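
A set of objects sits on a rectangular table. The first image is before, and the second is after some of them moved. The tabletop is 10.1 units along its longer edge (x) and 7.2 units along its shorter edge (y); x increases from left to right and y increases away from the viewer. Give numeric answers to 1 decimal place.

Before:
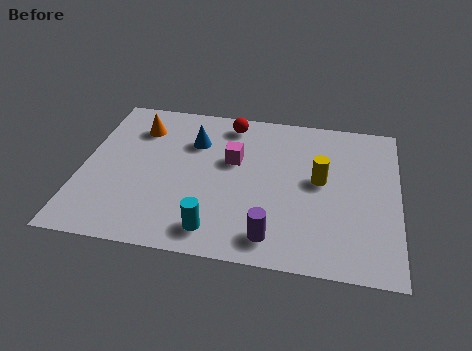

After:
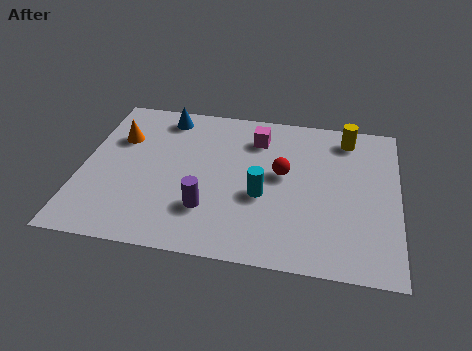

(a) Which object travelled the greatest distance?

the red sphere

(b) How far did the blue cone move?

1.5

The blue cone was near (3.5, 5.1) before and (2.5, 6.2) after, so it travelled √(1.0² + 1.1²) ≈ 1.5 units.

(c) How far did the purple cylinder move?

2.3

The purple cylinder was near (6.2, 1.1) before and (4.1, 2.0) after, so it travelled √(2.1² + 0.9²) ≈ 2.3 units.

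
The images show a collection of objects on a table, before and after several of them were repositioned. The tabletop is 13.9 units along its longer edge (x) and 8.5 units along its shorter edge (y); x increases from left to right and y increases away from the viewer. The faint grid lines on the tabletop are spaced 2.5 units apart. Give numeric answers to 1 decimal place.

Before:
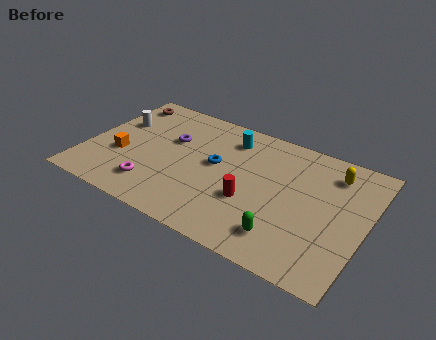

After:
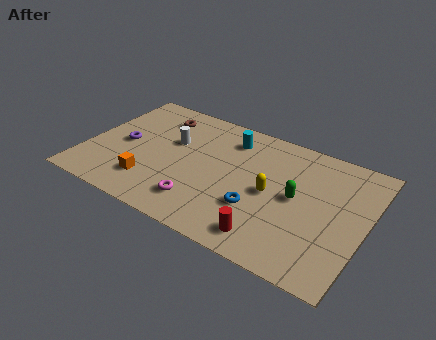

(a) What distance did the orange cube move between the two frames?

2.1

The orange cube moved from about (1.8, 3.2) to (3.5, 2.0), a distance of √(1.7² + 1.2²) ≈ 2.1.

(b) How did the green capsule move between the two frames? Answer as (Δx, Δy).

(0.2, 2.7)

The green capsule was at about (10.3, 1.7) and moved to about (10.5, 4.4).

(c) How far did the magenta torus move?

2.4

The magenta torus moved from about (3.7, 1.8) to (6.1, 1.8), a distance of √(2.4² + 0.0²) ≈ 2.4.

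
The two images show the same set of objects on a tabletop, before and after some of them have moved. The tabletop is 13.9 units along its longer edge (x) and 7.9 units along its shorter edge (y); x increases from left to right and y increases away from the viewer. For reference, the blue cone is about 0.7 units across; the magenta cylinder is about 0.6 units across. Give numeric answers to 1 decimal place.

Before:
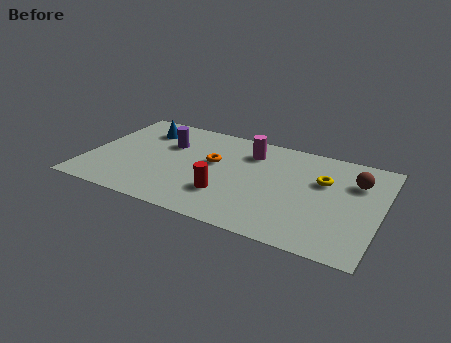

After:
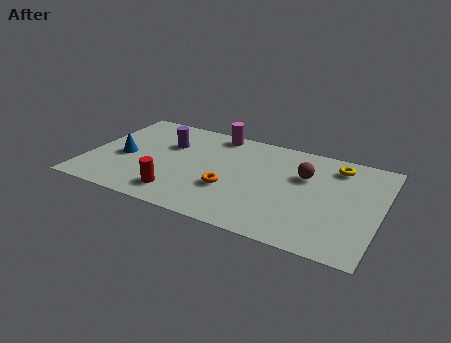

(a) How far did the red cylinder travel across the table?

2.3

From (6.8, 2.3) to (4.6, 1.5), the red cylinder covered √(2.2² + 0.8²) ≈ 2.3 units.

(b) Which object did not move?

the purple cylinder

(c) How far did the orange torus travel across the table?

2.1

From (5.9, 4.6) to (6.9, 2.8), the orange torus covered √(1.0² + 1.8²) ≈ 2.1 units.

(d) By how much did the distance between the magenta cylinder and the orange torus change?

+2.3

The distance was about 2.2 in the first image and 4.5 in the second, so they moved 2.3 units further apart.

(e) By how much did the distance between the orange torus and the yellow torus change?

+0.8

They were about 5.2 units apart before and 6.0 after — 0.8 units further apart.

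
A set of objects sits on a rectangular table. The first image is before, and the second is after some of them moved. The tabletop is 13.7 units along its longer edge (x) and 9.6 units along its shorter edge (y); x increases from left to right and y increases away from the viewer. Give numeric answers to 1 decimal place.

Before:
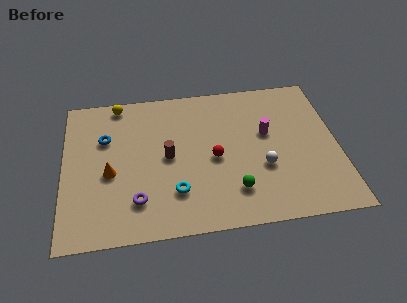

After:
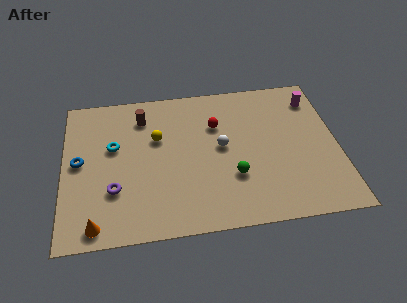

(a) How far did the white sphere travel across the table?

2.6

The white sphere was near (9.9, 3.5) before and (7.9, 5.1) after, so it travelled √(2.0² + 1.6²) ≈ 2.6 units.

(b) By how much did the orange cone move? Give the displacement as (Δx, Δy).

(-0.7, -3.1)

The orange cone was at about (2.3, 4.1) and moved to about (1.6, 1.0).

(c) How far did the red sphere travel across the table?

2.2

The red sphere moved from about (7.5, 4.4) to (7.7, 6.6), a distance of √(0.2² + 2.2²) ≈ 2.2.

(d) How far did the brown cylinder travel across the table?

3.0

The brown cylinder was near (5.2, 4.8) before and (4.0, 7.6) after, so it travelled √(1.2² + 2.8²) ≈ 3.0 units.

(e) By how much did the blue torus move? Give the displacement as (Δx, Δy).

(-1.3, -1.4)

From the two frames, the blue torus sits at roughly (2.1, 6.4) before and (0.8, 5.0) after.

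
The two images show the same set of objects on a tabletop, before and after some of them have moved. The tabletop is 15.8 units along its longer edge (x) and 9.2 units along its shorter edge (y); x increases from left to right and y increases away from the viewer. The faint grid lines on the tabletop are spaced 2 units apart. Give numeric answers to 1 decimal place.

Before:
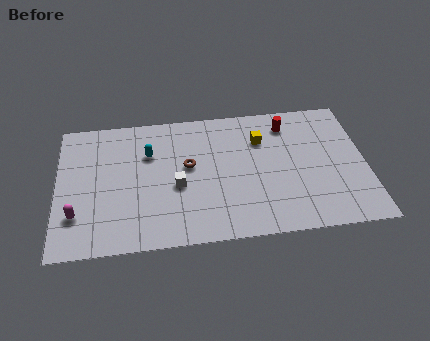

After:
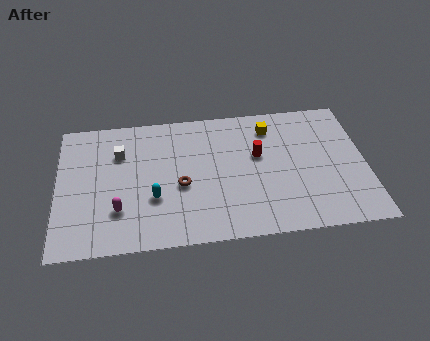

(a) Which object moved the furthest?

the white cube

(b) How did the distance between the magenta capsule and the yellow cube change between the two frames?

-1.1

They were about 10.3 units apart before and 9.2 after — 1.1 units closer together.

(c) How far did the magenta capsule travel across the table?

2.1

From (1.0, 2.5) to (3.1, 2.6), the magenta capsule covered √(2.1² + 0.1²) ≈ 2.1 units.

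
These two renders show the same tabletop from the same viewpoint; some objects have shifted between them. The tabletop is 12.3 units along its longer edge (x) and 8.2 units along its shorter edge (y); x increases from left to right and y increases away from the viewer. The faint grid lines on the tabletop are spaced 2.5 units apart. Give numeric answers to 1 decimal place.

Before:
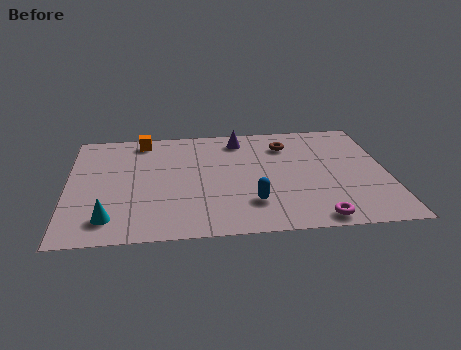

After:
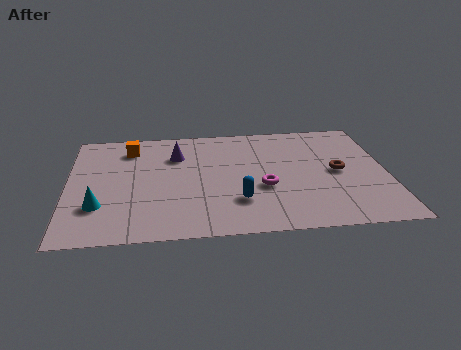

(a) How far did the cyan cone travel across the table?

1.0

The cyan cone moved from about (1.6, 1.5) to (1.2, 2.4), a distance of √(0.4² + 0.9²) ≈ 1.0.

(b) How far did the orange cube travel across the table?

0.8

The orange cube was near (2.9, 7.2) before and (2.4, 6.6) after, so it travelled √(0.5² + 0.6²) ≈ 0.8 units.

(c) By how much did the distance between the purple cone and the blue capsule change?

-0.5

Before: roughly 4.8 units apart; after: 4.3. That's 0.5 units closer together.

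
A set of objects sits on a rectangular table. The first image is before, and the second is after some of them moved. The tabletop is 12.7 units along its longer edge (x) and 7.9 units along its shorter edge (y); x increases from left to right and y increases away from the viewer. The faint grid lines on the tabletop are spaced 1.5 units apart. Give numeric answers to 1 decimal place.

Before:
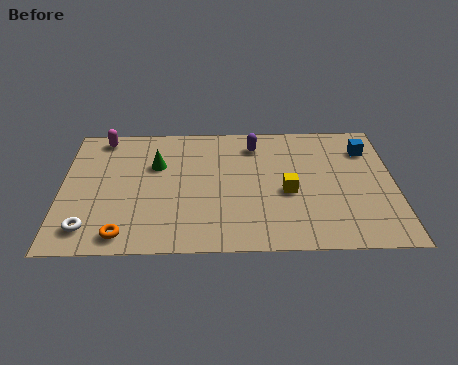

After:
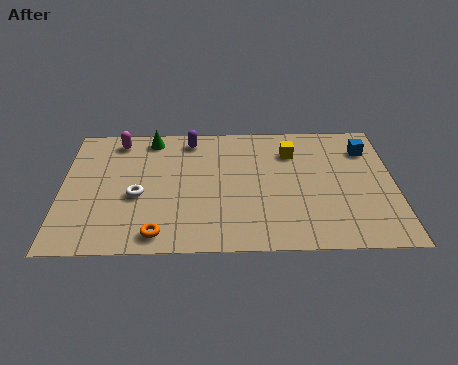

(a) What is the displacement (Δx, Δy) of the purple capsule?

(-2.5, 0.4)

From the two frames, the purple capsule sits at roughly (7.4, 6.4) before and (4.9, 6.8) after.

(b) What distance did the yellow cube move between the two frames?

2.5

From (8.6, 3.4) to (8.8, 5.9), the yellow cube covered √(0.2² + 2.5²) ≈ 2.5 units.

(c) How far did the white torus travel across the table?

2.6

The white torus was near (1.1, 1.4) before and (2.9, 3.3) after, so it travelled √(1.8² + 1.9²) ≈ 2.6 units.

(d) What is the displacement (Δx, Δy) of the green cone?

(-0.2, 1.7)

The green cone was at about (3.6, 5.2) and moved to about (3.4, 6.9).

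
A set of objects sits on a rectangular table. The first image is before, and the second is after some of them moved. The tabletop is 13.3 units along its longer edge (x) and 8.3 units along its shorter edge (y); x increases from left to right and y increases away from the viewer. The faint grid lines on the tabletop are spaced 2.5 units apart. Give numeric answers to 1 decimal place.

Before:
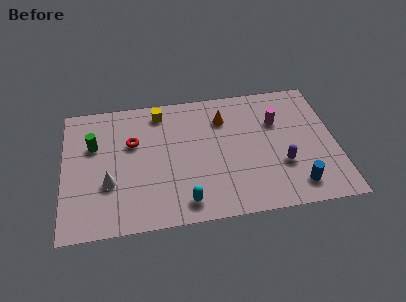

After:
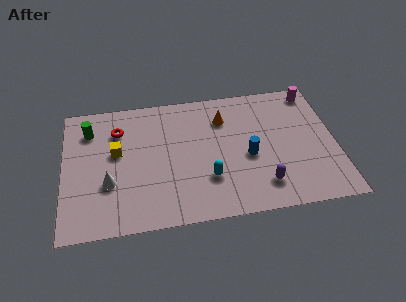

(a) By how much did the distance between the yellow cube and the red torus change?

-0.9

The distance was about 2.3 in the first image and 1.4 in the second, so they moved 0.9 units closer together.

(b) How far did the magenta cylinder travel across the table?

2.5

From (10.5, 5.6) to (12.4, 7.3), the magenta cylinder covered √(1.9² + 1.7²) ≈ 2.5 units.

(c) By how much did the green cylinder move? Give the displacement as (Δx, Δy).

(-0.2, 1.0)

From the two frames, the green cylinder sits at roughly (1.5, 5.4) before and (1.3, 6.4) after.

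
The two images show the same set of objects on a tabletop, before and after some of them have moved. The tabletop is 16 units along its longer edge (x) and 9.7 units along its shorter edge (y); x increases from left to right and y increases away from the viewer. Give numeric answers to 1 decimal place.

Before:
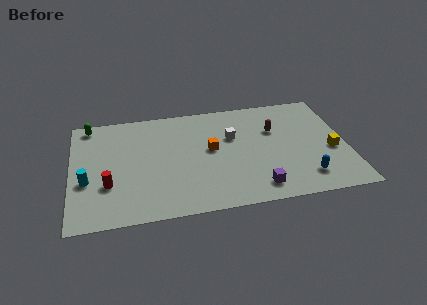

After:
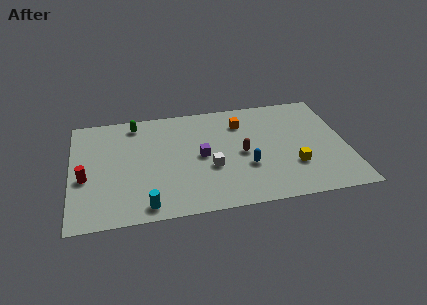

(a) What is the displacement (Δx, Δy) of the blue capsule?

(-3.3, 1.5)

The blue capsule was at about (13.4, 1.9) and moved to about (10.1, 3.4).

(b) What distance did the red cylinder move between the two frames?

1.5

From (2.1, 3.2) to (0.8, 4.0), the red cylinder covered √(1.3² + 0.8²) ≈ 1.5 units.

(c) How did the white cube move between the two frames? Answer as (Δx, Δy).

(-1.4, -2.5)

The white cube was at about (9.4, 6.2) and moved to about (8.0, 3.7).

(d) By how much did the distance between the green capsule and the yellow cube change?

-4.3

They were about 14.8 units apart before and 10.5 after — 4.3 units closer together.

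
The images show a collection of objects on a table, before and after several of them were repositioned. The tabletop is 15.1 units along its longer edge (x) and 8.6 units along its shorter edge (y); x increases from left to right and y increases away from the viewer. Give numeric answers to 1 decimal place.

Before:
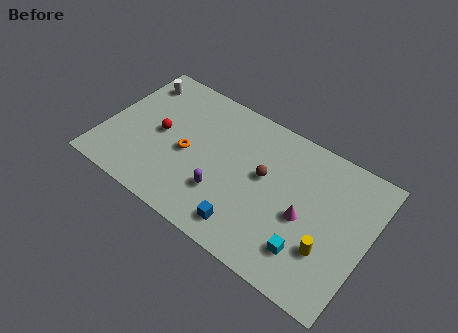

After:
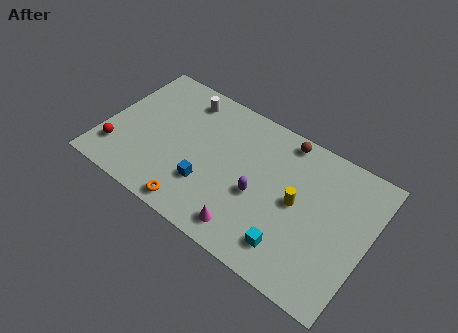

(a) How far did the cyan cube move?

0.9

The cyan cube was near (12.1, 2.0) before and (11.2, 1.7) after, so it travelled √(0.9² + 0.3²) ≈ 0.9 units.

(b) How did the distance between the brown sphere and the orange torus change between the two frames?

+3.5

Before: roughly 4.4 units apart; after: 7.9. That's 3.5 units further apart.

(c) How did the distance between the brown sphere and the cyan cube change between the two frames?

+2.0

They were about 4.2 units apart before and 6.2 after — 2.0 units further apart.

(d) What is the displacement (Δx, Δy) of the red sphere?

(-2.1, -2.3)

The red sphere started near (3.1, 4.3) and ended near (1.0, 2.0).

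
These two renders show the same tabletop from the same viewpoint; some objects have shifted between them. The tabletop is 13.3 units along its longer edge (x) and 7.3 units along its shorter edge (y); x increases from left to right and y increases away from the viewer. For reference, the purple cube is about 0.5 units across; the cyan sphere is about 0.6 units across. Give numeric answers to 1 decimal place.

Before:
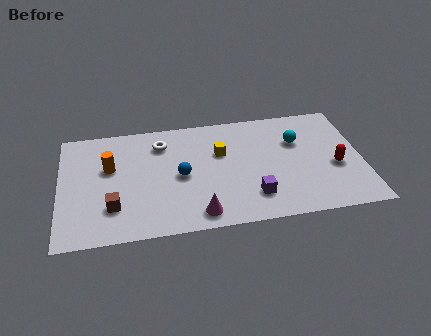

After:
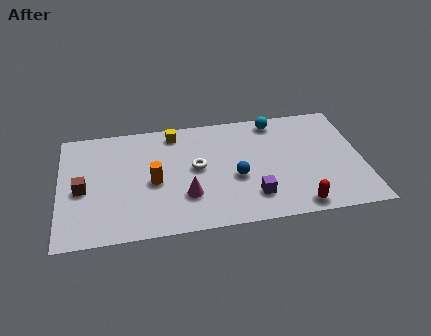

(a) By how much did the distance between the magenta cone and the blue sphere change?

-0.3

The distance was about 2.6 in the first image and 2.3 in the second, so they moved 0.3 units closer together.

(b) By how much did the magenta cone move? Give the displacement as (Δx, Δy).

(-0.5, 1.2)

From the two frames, the magenta cone sits at roughly (6.0, 1.0) before and (5.5, 2.2) after.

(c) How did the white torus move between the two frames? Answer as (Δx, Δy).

(1.5, -1.8)

The white torus started near (4.5, 5.7) and ended near (6.0, 3.9).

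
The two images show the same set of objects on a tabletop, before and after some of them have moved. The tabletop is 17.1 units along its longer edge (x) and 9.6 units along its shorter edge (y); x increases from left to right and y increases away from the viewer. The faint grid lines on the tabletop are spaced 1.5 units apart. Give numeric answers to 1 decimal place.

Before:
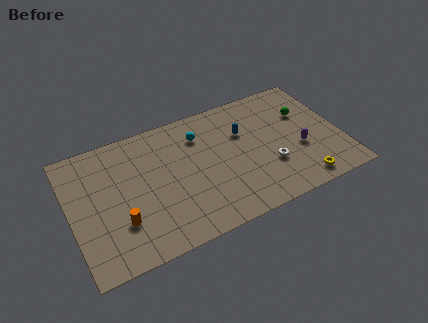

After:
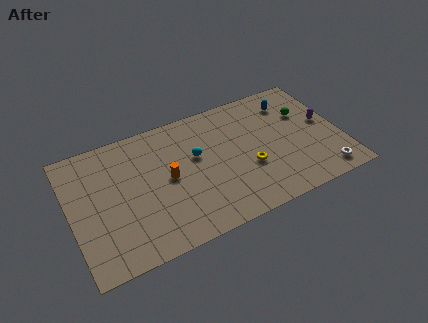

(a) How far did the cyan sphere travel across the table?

1.6

The cyan sphere was near (8.4, 7.3) before and (8.0, 5.8) after, so it travelled √(0.4² + 1.5²) ≈ 1.6 units.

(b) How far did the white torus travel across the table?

3.7

The white torus was near (12.4, 3.2) before and (15.6, 1.3) after, so it travelled √(3.2² + 1.9²) ≈ 3.7 units.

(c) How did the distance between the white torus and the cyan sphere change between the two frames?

+3.1

The distance was about 5.7 in the first image and 8.8 in the second, so they moved 3.1 units further apart.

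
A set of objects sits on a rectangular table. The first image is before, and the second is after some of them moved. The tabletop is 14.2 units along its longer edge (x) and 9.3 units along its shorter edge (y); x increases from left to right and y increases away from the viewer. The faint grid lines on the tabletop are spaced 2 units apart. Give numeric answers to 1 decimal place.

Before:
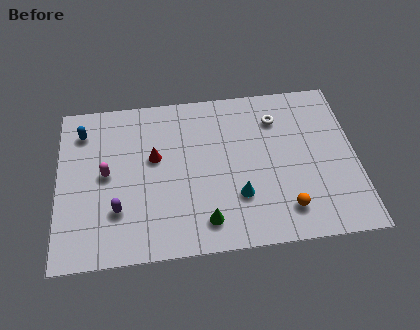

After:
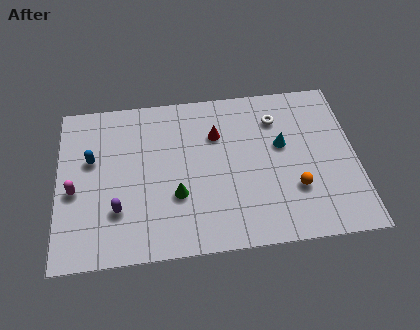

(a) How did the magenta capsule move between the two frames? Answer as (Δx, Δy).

(-1.5, -0.8)

From the two frames, the magenta capsule sits at roughly (2.3, 4.8) before and (0.8, 4.0) after.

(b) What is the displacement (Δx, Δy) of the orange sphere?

(0.5, 1.1)

The orange sphere was at about (10.7, 1.8) and moved to about (11.2, 2.9).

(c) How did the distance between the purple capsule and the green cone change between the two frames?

-1.4

They were about 4.2 units apart before and 2.8 after — 1.4 units closer together.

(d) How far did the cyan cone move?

3.5

The cyan cone was near (8.5, 2.8) before and (10.7, 5.5) after, so it travelled √(2.2² + 2.7²) ≈ 3.5 units.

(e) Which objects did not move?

the white torus and the purple capsule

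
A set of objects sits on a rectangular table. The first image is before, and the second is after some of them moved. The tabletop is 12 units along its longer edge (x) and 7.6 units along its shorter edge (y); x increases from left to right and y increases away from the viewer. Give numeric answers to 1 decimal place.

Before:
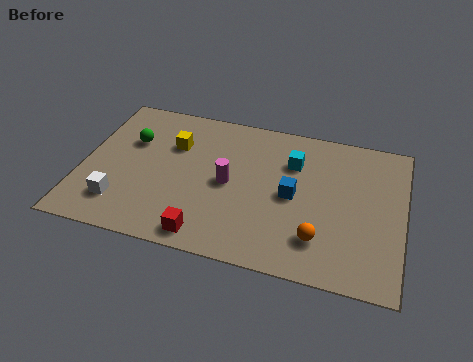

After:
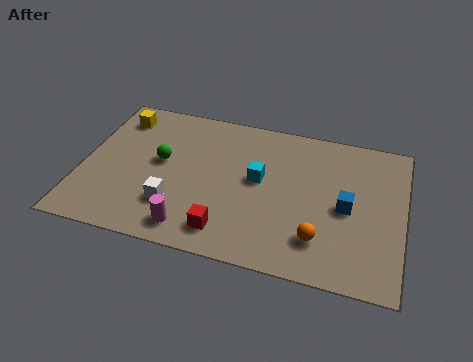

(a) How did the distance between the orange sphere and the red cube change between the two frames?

-0.8

The distance was about 4.2 in the first image and 3.4 in the second, so they moved 0.8 units closer together.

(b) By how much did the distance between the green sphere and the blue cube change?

+0.7

Before: roughly 6.3 units apart; after: 7.0. That's 0.7 units further apart.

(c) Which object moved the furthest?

the magenta cylinder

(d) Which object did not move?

the orange sphere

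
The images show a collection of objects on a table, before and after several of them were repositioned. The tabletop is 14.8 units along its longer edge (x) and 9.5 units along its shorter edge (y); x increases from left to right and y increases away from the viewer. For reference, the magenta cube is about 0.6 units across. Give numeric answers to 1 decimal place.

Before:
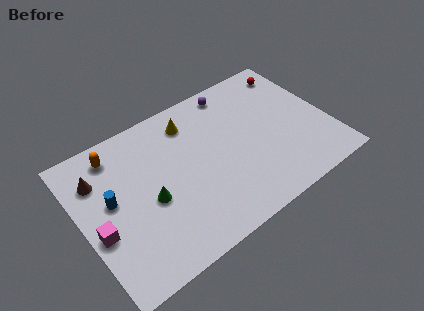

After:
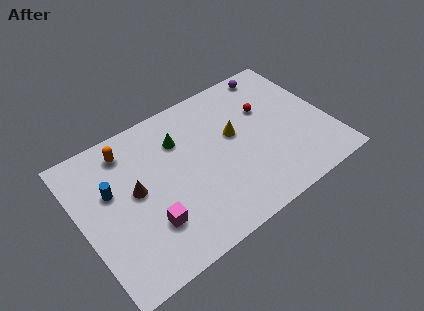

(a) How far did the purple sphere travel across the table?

2.6

From (9.8, 8.4) to (12.4, 8.5), the purple sphere covered √(2.6² + 0.1²) ≈ 2.6 units.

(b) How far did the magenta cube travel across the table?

3.0

From (0.8, 3.8) to (3.6, 2.7), the magenta cube covered √(2.8² + 1.1²) ≈ 3.0 units.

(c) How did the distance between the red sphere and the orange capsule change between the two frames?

-2.6

The distance was about 11.0 in the first image and 8.4 in the second, so they moved 2.6 units closer together.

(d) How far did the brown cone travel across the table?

2.7

The brown cone was near (1.3, 7.0) before and (3.2, 5.1) after, so it travelled √(1.9² + 1.9²) ≈ 2.7 units.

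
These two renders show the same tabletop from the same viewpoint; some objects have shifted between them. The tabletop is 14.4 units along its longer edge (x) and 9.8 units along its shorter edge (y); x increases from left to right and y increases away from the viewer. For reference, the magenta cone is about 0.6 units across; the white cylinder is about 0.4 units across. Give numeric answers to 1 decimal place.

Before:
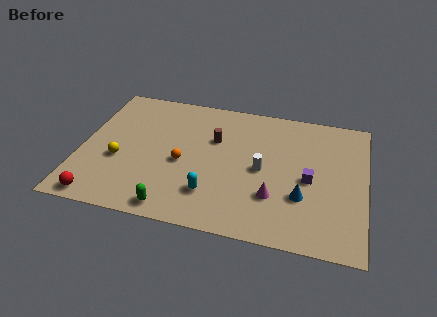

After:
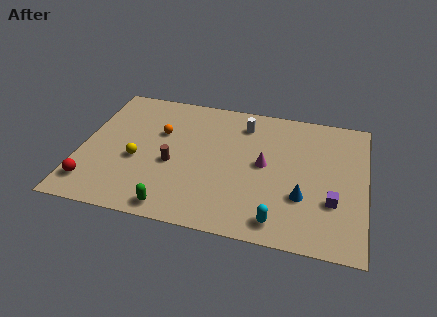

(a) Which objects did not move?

the green capsule and the blue cone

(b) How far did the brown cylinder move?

3.0

From (6.7, 6.4) to (4.7, 4.1), the brown cylinder covered √(2.0² + 2.3²) ≈ 3.0 units.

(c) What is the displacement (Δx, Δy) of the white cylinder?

(-1.1, 3.2)

The white cylinder was at about (9.2, 4.7) and moved to about (8.1, 7.9).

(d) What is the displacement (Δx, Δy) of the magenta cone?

(-0.6, 2.2)

The magenta cone started near (9.9, 2.9) and ended near (9.3, 5.1).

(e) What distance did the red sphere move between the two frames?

1.0

The red sphere was near (1.3, 0.9) before and (0.8, 1.8) after, so it travelled √(0.5² + 0.9²) ≈ 1.0 units.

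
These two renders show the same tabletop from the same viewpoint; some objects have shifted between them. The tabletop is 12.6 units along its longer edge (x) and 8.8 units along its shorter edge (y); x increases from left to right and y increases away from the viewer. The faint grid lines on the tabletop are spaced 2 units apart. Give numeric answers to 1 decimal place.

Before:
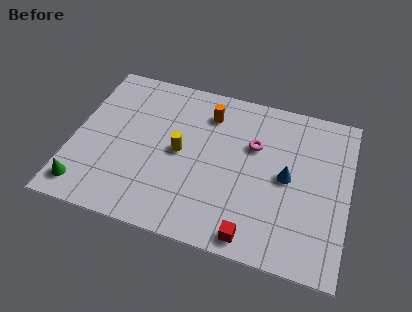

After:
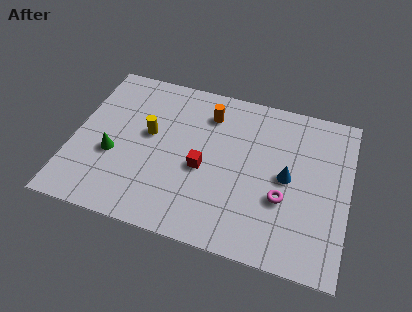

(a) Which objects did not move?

the orange cylinder and the blue cone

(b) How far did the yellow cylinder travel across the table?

1.6

The yellow cylinder was near (4.9, 4.4) before and (3.4, 5.0) after, so it travelled √(1.5² + 0.6²) ≈ 1.6 units.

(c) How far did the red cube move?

3.8

The red cube moved from about (8.5, 0.9) to (6.0, 3.8), a distance of √(2.5² + 2.9²) ≈ 3.8.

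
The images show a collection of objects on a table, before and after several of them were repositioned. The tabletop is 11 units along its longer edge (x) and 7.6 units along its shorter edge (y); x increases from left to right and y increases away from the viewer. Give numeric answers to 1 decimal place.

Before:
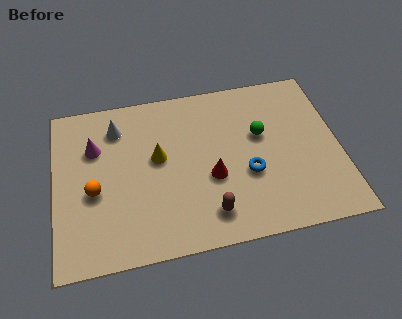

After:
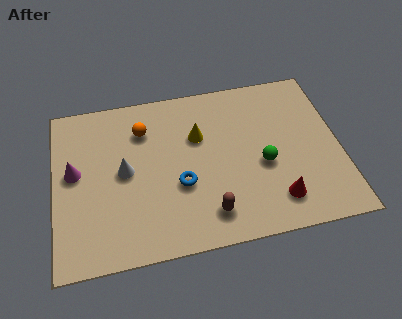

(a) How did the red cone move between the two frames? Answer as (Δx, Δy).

(2.4, -1.5)

From the two frames, the red cone sits at roughly (6.0, 3.0) before and (8.4, 1.5) after.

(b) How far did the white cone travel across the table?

2.1

From (2.5, 6.0) to (2.7, 3.9), the white cone covered √(0.2² + 2.1²) ≈ 2.1 units.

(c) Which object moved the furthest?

the orange sphere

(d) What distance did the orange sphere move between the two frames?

3.2

The orange sphere moved from about (1.5, 3.2) to (3.5, 5.7), a distance of √(2.0² + 2.5²) ≈ 3.2.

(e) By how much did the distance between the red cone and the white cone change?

+1.6

Before: roughly 4.6 units apart; after: 6.2. That's 1.6 units further apart.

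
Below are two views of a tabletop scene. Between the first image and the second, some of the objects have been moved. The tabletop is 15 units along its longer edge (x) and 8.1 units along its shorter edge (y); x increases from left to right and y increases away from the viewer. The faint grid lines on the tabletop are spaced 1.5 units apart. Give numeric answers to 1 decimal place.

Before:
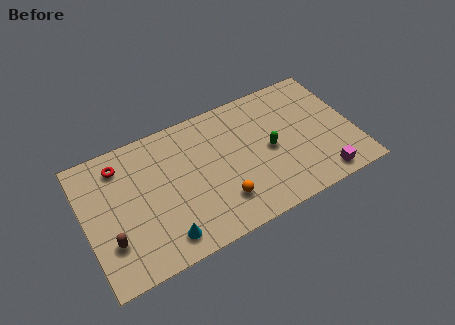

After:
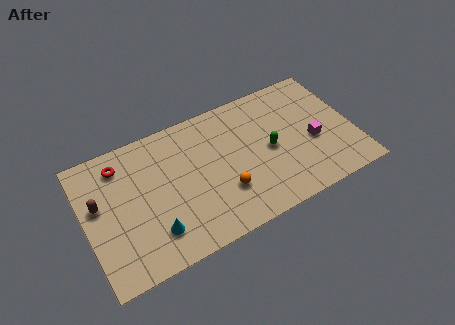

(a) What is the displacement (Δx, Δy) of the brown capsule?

(-0.4, 2.4)

The brown capsule was at about (1.2, 2.4) and moved to about (0.8, 4.8).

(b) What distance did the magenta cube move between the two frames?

2.4

The magenta cube was near (12.8, 1.0) before and (12.7, 3.4) after, so it travelled √(0.1² + 2.4²) ≈ 2.4 units.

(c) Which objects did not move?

the red torus and the green capsule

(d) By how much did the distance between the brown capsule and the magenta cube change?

+0.3

The distance was about 11.7 in the first image and 12.0 in the second, so they moved 0.3 units further apart.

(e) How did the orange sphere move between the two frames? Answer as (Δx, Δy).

(0.2, 0.5)

From the two frames, the orange sphere sits at roughly (7.3, 2.0) before and (7.5, 2.5) after.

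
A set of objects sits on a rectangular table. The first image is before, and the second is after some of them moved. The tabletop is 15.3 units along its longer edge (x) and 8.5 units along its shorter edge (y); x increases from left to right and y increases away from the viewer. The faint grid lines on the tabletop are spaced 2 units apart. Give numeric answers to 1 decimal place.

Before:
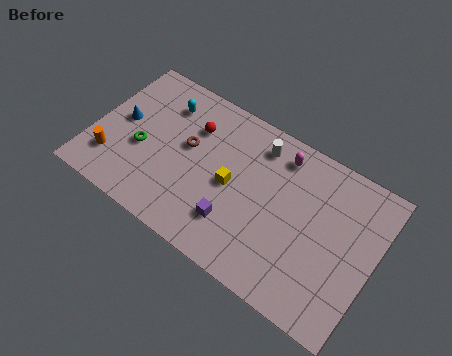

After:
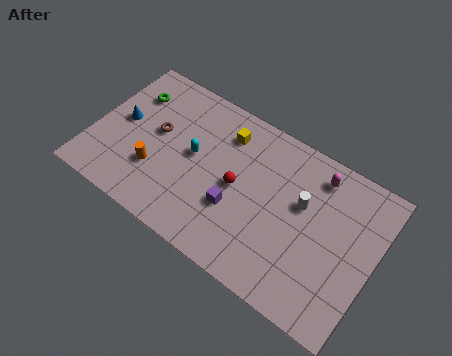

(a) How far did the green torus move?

3.0

The green torus moved from about (2.7, 3.5) to (1.6, 6.3), a distance of √(1.1² + 2.8²) ≈ 3.0.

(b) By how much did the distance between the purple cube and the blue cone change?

-0.3

They were about 7.1 units apart before and 6.8 after — 0.3 units closer together.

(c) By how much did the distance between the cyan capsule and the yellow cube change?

-2.4

The distance was about 4.9 in the first image and 2.5 in the second, so they moved 2.4 units closer together.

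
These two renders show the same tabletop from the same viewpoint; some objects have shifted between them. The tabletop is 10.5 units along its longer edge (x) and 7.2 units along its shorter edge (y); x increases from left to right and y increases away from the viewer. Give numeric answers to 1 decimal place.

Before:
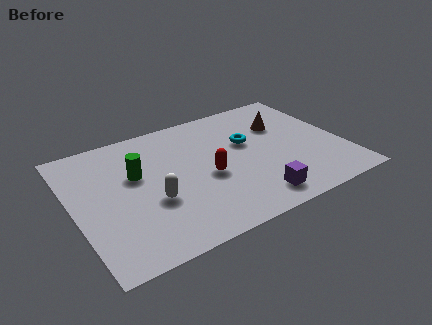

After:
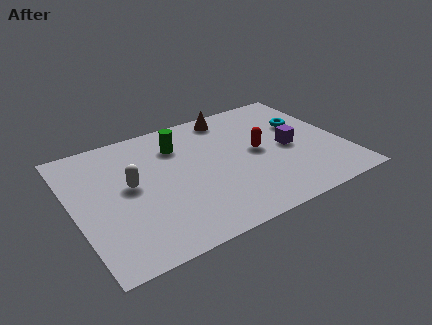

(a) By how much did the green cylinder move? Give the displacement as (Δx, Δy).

(1.8, 1.0)

The green cylinder started near (2.5, 4.4) and ended near (4.3, 5.4).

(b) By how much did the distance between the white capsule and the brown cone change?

-1.0

The distance was about 5.9 in the first image and 4.9 in the second, so they moved 1.0 units closer together.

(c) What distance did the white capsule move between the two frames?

1.4

The white capsule moved from about (2.9, 2.7) to (2.2, 3.9), a distance of √(0.7² + 1.2²) ≈ 1.4.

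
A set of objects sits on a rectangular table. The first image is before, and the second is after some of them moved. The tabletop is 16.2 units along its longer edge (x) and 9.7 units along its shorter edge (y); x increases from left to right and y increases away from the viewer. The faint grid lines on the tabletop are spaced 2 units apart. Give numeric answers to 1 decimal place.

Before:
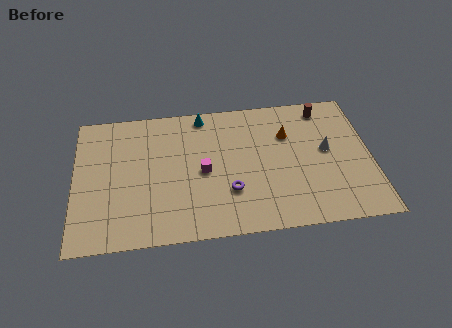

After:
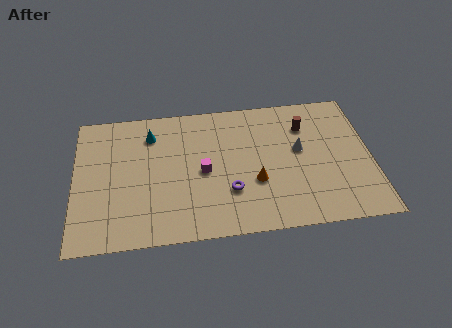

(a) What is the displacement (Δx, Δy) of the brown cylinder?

(-1.1, -1.2)

The brown cylinder started near (13.8, 8.4) and ended near (12.7, 7.2).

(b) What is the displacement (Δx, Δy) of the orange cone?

(-1.9, -3.2)

The orange cone started near (11.7, 6.7) and ended near (9.8, 3.5).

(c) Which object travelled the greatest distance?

the orange cone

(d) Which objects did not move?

the magenta cube and the purple torus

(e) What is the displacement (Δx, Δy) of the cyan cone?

(-2.9, -1.1)

From the two frames, the cyan cone sits at roughly (7.1, 8.7) before and (4.2, 7.6) after.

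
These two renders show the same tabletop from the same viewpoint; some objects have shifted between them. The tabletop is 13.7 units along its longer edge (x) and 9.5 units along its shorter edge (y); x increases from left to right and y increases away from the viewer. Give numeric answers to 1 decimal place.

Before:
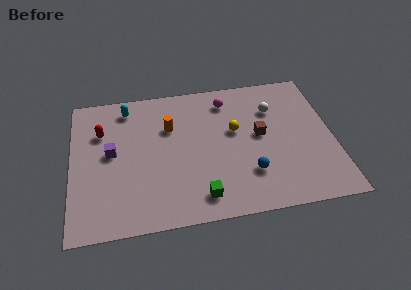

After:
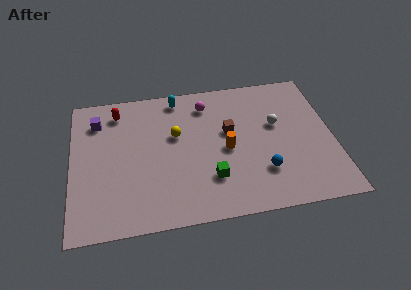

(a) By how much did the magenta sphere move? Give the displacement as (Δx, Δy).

(-1.1, -0.1)

The magenta sphere was at about (8.3, 7.8) and moved to about (7.2, 7.7).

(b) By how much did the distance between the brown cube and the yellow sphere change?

+1.4

Before: roughly 1.4 units apart; after: 2.8. That's 1.4 units further apart.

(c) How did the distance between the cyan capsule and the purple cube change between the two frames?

+1.3

The distance was about 3.1 in the first image and 4.4 in the second, so they moved 1.3 units further apart.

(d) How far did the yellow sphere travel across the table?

3.1

From (8.6, 5.6) to (5.5, 5.8), the yellow sphere covered √(3.1² + 0.2²) ≈ 3.1 units.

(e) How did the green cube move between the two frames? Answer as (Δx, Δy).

(0.6, 1.1)

The green cube was at about (6.6, 1.5) and moved to about (7.2, 2.6).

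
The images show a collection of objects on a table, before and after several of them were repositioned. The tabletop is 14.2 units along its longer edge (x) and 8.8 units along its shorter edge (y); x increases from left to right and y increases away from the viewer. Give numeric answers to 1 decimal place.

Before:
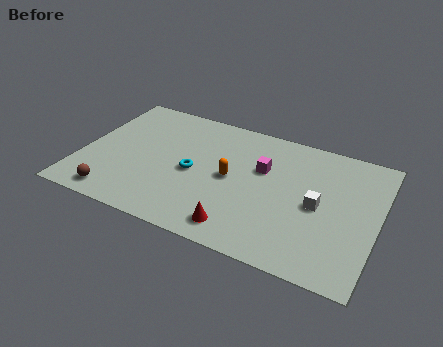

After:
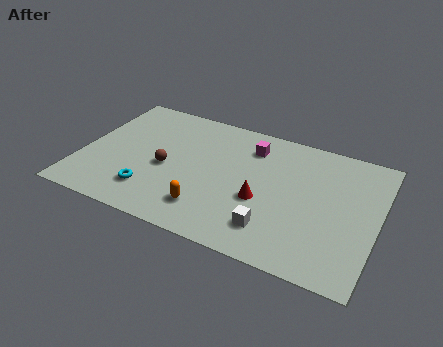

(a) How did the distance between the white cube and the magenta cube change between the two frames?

+2.1

They were about 3.1 units apart before and 5.2 after — 2.1 units further apart.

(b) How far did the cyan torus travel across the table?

2.8

The cyan torus was near (5.4, 4.1) before and (3.6, 2.0) after, so it travelled √(1.8² + 2.1²) ≈ 2.8 units.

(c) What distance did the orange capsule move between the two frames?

2.6

From (7.2, 4.4) to (6.4, 1.9), the orange capsule covered √(0.8² + 2.5²) ≈ 2.6 units.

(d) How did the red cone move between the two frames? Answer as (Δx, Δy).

(0.8, 2.2)

From the two frames, the red cone sits at roughly (8.0, 1.3) before and (8.8, 3.5) after.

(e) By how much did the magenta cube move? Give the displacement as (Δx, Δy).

(-0.7, 1.3)

The magenta cube was at about (8.6, 5.6) and moved to about (7.9, 6.9).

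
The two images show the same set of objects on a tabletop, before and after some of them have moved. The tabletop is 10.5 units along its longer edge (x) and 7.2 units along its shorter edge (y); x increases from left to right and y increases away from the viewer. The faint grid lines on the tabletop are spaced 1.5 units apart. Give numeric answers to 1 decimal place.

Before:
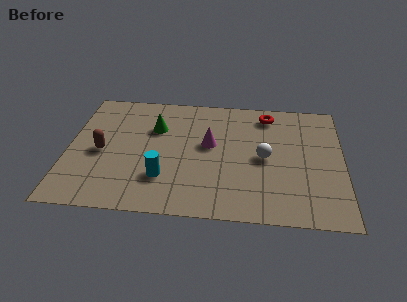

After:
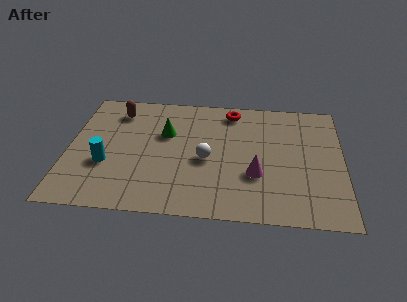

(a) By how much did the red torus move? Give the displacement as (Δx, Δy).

(-1.4, 0.1)

The red torus was at about (7.6, 6.1) and moved to about (6.2, 6.2).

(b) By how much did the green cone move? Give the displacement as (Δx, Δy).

(0.4, -0.3)

The green cone started near (3.3, 4.9) and ended near (3.7, 4.6).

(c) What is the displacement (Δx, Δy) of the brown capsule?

(0.5, 2.5)

The brown capsule was at about (1.3, 3.3) and moved to about (1.8, 5.8).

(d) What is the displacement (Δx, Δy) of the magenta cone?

(1.8, -1.6)

From the two frames, the magenta cone sits at roughly (5.4, 4.1) before and (7.2, 2.5) after.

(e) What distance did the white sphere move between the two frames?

2.2

The white sphere moved from about (7.5, 3.5) to (5.3, 3.2), a distance of √(2.2² + 0.3²) ≈ 2.2.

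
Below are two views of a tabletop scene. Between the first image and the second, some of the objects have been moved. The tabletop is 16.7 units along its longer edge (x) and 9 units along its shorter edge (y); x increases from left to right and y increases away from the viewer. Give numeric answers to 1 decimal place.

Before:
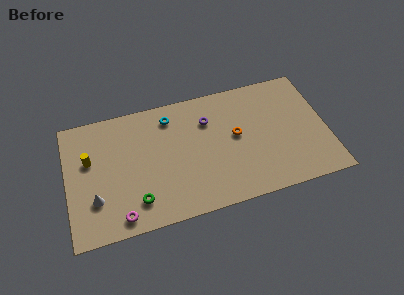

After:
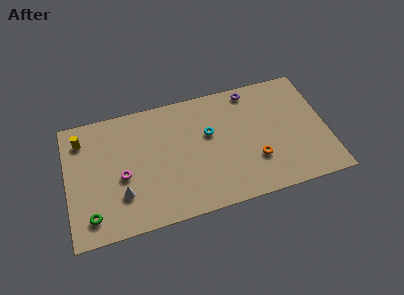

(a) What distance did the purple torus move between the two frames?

3.3

From (9.2, 6.5) to (12.1, 8.0), the purple torus covered √(2.9² + 1.5²) ≈ 3.3 units.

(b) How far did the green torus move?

2.9

The green torus was near (4.3, 1.9) before and (1.4, 1.6) after, so it travelled √(2.9² + 0.3²) ≈ 2.9 units.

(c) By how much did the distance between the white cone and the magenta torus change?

-0.9

Before: roughly 2.2 units apart; after: 1.3. That's 0.9 units closer together.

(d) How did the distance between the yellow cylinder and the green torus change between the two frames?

+1.0

Before: roughly 4.6 units apart; after: 5.6. That's 1.0 units further apart.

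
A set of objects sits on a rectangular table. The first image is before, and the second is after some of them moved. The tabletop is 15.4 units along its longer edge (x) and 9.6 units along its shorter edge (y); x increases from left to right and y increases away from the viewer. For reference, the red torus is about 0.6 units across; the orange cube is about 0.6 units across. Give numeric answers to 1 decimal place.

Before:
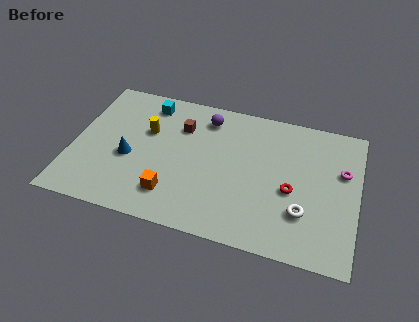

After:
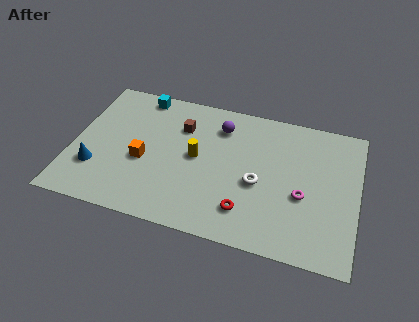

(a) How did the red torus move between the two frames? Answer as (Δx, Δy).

(-2.3, -2.0)

The red torus started near (11.9, 4.1) and ended near (9.6, 2.1).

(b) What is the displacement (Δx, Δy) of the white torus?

(-2.5, 1.3)

The white torus started near (12.6, 2.8) and ended near (10.1, 4.1).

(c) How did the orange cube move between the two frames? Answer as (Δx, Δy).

(-1.7, 1.9)

The orange cube started near (5.6, 2.1) and ended near (3.9, 4.0).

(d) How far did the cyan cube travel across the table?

0.7

The cyan cube moved from about (3.8, 8.1) to (3.3, 8.6), a distance of √(0.5² + 0.5²) ≈ 0.7.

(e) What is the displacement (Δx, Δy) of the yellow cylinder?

(2.8, -1.1)

The yellow cylinder started near (3.9, 6.1) and ended near (6.7, 5.0).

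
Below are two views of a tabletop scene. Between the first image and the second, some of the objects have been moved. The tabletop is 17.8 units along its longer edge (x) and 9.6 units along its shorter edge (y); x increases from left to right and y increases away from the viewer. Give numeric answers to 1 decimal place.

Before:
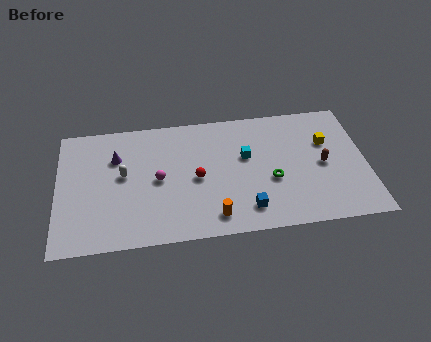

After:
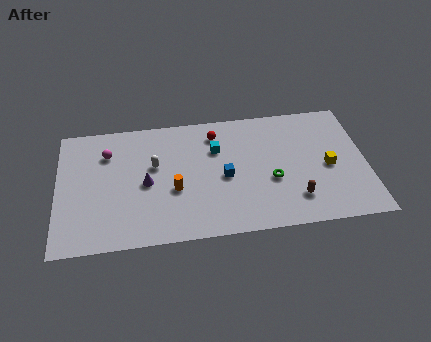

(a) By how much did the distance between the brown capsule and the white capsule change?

-2.7

The distance was about 11.5 in the first image and 8.8 in the second, so they moved 2.7 units closer together.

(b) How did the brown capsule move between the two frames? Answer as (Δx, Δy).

(-1.7, -2.4)

From the two frames, the brown capsule sits at roughly (15.3, 4.6) before and (13.6, 2.2) after.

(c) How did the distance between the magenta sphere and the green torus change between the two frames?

+3.4

They were about 6.6 units apart before and 10.0 after — 3.4 units further apart.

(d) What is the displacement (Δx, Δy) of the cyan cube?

(-1.7, 0.8)

The cyan cube was at about (10.9, 5.8) and moved to about (9.2, 6.6).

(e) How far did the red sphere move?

3.5

The red sphere moved from about (8.0, 4.5) to (9.2, 7.8), a distance of √(1.2² + 3.3²) ≈ 3.5.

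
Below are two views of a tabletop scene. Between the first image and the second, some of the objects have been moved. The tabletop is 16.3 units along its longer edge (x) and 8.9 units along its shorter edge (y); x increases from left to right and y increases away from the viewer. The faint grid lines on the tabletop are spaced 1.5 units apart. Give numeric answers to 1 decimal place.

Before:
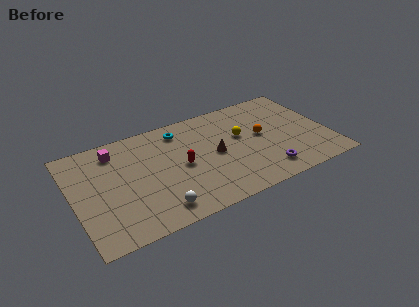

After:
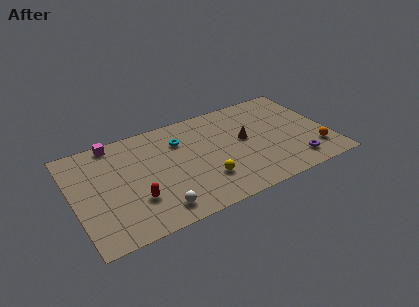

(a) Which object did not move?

the white sphere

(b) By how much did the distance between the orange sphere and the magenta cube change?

+4.2

The distance was about 9.5 in the first image and 13.7 in the second, so they moved 4.2 units further apart.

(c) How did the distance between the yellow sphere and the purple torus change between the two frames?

+1.9

Before: roughly 3.9 units apart; after: 5.8. That's 1.9 units further apart.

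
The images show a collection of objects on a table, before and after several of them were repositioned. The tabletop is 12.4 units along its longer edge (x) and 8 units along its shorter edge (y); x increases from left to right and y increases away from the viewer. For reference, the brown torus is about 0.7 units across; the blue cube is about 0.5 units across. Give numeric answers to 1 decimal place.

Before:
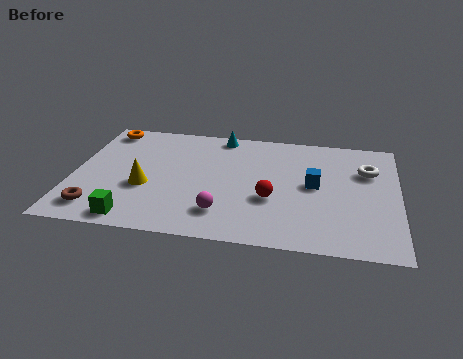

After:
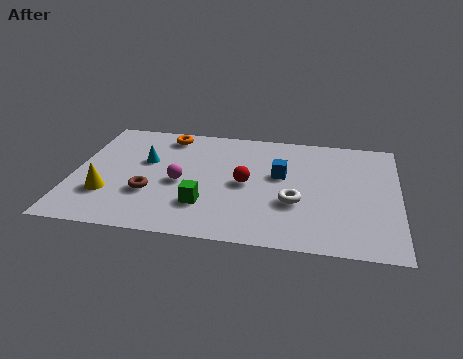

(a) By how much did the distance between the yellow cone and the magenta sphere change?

-0.3

They were about 3.3 units apart before and 3.0 after — 0.3 units closer together.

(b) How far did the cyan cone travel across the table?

3.6

The cyan cone was near (5.5, 7.2) before and (2.7, 4.9) after, so it travelled √(2.8² + 2.3²) ≈ 3.6 units.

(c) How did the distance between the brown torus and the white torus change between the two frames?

-5.4

They were about 10.9 units apart before and 5.5 after — 5.4 units closer together.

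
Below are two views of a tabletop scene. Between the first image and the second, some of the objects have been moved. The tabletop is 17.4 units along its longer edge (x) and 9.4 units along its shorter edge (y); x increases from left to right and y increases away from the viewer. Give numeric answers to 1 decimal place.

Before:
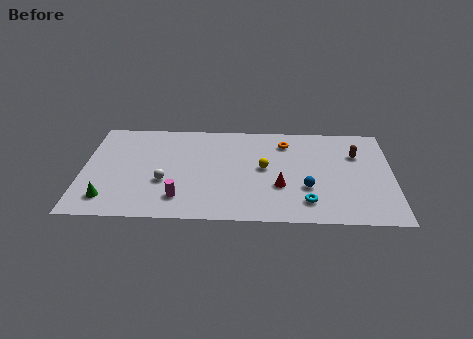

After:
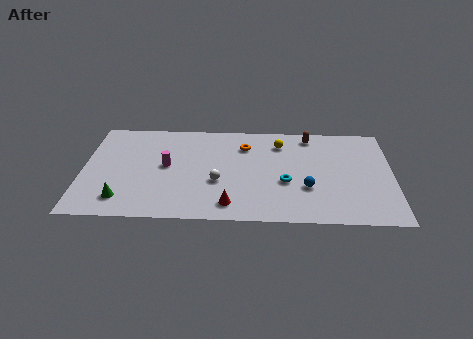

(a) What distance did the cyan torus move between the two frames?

2.2

The cyan torus moved from about (12.6, 1.9) to (11.4, 3.7), a distance of √(1.2² + 1.8²) ≈ 2.2.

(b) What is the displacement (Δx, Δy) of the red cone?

(-2.8, -1.8)

The red cone was at about (11.1, 3.3) and moved to about (8.3, 1.5).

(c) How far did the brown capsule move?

3.1

The brown capsule moved from about (15.4, 6.5) to (12.8, 8.2), a distance of √(2.6² + 1.7²) ≈ 3.1.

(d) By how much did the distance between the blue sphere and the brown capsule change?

+0.7

They were about 4.3 units apart before and 5.0 after — 0.7 units further apart.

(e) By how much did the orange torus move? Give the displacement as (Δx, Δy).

(-2.3, -0.4)

The orange torus started near (11.4, 7.5) and ended near (9.1, 7.1).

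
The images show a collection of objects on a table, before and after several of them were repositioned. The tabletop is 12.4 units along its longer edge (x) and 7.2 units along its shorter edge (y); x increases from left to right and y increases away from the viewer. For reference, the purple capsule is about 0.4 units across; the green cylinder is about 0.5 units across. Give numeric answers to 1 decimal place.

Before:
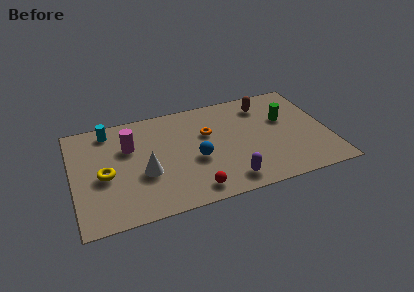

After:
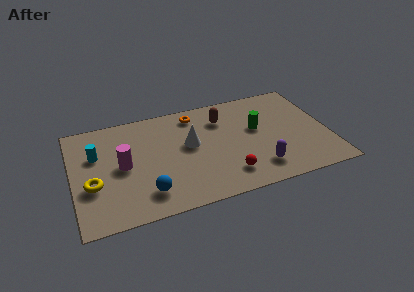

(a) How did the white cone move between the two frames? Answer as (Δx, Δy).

(2.3, 1.3)

The white cone started near (3.4, 2.8) and ended near (5.7, 4.1).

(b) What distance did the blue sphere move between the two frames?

2.9

The blue sphere moved from about (5.9, 3.0) to (3.4, 1.5), a distance of √(2.5² + 1.5²) ≈ 2.9.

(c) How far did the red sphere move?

1.8

From (5.6, 1.0) to (7.3, 1.5), the red sphere covered √(1.7² + 0.5²) ≈ 1.8 units.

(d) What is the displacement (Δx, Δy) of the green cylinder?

(-1.4, -0.3)

The green cylinder started near (10.4, 4.5) and ended near (9.0, 4.2).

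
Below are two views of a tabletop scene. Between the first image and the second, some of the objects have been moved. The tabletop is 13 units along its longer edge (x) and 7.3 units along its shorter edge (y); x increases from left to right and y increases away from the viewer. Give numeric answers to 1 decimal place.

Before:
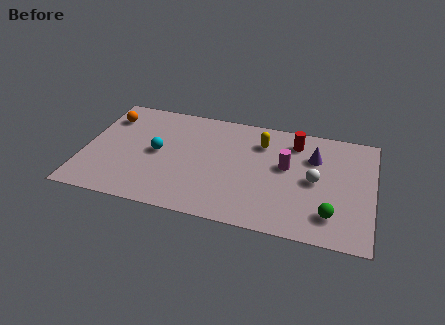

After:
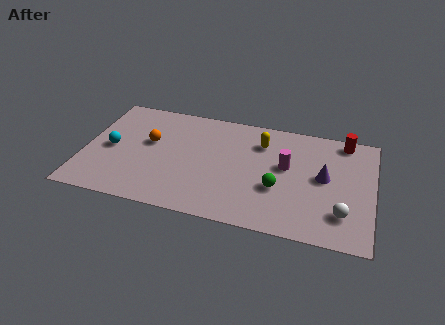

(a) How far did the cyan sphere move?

2.1

The cyan sphere was near (3.3, 3.7) before and (1.2, 3.5) after, so it travelled √(2.1² + 0.2²) ≈ 2.1 units.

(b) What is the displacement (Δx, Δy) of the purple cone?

(0.5, -1.2)

The purple cone started near (10.3, 5.1) and ended near (10.8, 3.9).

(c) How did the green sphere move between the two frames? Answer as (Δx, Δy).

(-2.4, 1.1)

From the two frames, the green sphere sits at roughly (11.2, 1.6) before and (8.8, 2.7) after.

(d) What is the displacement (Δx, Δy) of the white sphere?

(1.3, -1.8)

The white sphere was at about (10.4, 3.6) and moved to about (11.7, 1.8).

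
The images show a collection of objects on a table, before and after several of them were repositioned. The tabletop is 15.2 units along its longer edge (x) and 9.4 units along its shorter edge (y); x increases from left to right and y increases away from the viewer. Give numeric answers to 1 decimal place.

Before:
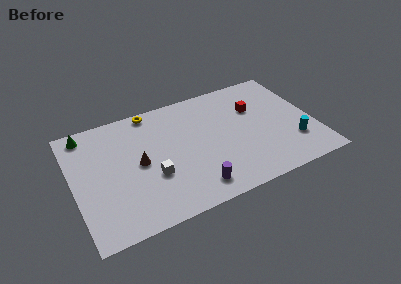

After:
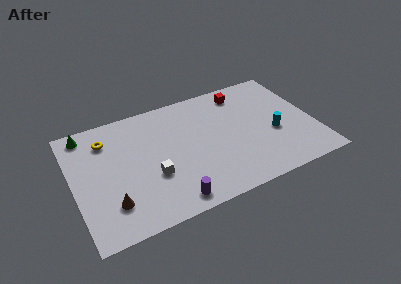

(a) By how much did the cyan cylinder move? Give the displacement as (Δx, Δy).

(-1.1, 1.2)

From the two frames, the cyan cylinder sits at roughly (13.7, 2.6) before and (12.6, 3.8) after.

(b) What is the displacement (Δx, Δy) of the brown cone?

(-2.0, -2.4)

From the two frames, the brown cone sits at roughly (4.1, 4.7) before and (2.1, 2.3) after.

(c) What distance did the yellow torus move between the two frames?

3.3

From (5.3, 8.6) to (2.3, 7.3), the yellow torus covered √(3.0² + 1.3²) ≈ 3.3 units.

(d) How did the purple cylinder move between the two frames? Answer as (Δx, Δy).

(-1.5, -0.4)

The purple cylinder was at about (7.2, 1.5) and moved to about (5.7, 1.1).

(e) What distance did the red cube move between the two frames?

1.7

The red cube moved from about (11.7, 6.3) to (11.1, 7.9), a distance of √(0.6² + 1.6²) ≈ 1.7.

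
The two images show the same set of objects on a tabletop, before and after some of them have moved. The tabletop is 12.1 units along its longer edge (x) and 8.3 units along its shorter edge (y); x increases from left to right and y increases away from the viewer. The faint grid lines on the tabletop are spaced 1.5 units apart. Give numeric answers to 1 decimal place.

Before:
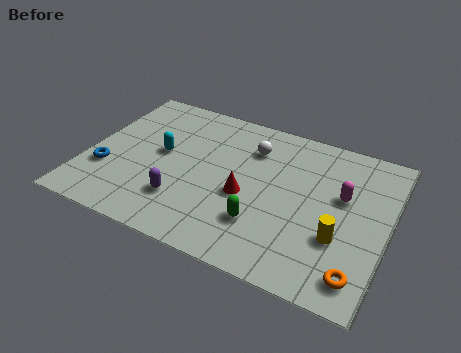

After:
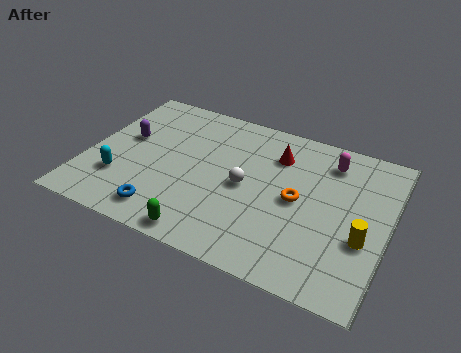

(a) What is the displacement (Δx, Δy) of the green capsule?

(-2.1, -1.5)

From the two frames, the green capsule sits at roughly (7.3, 2.3) before and (5.2, 0.8) after.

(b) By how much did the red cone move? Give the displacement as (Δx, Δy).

(0.9, 2.7)

The red cone was at about (6.5, 3.5) and moved to about (7.4, 6.2).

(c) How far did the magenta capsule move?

1.8

From (10.2, 5.0) to (9.5, 6.7), the magenta capsule covered √(0.7² + 1.7²) ≈ 1.8 units.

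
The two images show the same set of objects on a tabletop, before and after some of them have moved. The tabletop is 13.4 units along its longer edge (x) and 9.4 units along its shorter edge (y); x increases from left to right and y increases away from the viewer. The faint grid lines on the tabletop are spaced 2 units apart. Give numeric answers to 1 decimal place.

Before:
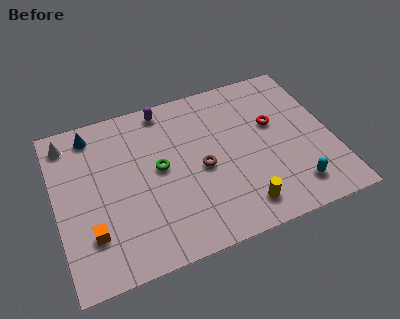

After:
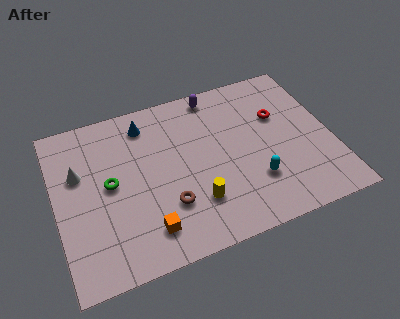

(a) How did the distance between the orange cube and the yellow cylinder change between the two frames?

-4.7

Before: roughly 7.2 units apart; after: 2.5. That's 4.7 units closer together.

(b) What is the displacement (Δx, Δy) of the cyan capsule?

(-1.8, 1.0)

The cyan capsule started near (11.2, 1.7) and ended near (9.4, 2.7).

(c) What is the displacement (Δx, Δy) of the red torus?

(0.3, 0.4)

The red torus started near (10.7, 5.7) and ended near (11.0, 6.1).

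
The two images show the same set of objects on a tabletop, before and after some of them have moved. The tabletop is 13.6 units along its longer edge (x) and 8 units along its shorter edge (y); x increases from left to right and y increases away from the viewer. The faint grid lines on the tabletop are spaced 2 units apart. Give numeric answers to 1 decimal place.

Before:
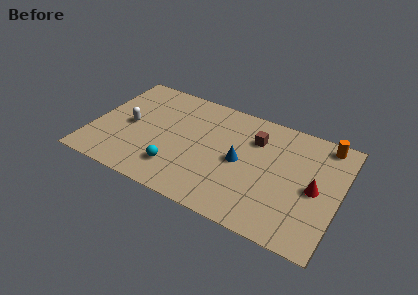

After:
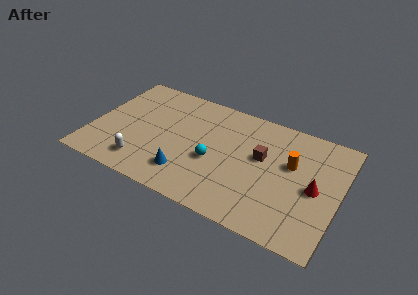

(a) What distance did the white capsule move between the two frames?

2.6

The white capsule moved from about (2.0, 3.9) to (3.1, 1.5), a distance of √(1.1² + 2.4²) ≈ 2.6.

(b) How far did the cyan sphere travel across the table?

2.4

The cyan sphere was near (4.9, 1.9) before and (6.8, 3.3) after, so it travelled √(1.9² + 1.4²) ≈ 2.4 units.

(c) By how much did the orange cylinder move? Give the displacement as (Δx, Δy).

(-1.6, -2.2)

The orange cylinder was at about (12.5, 7.1) and moved to about (10.9, 4.9).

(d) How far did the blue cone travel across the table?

3.4

The blue cone was near (8.2, 3.9) before and (5.5, 1.8) after, so it travelled √(2.7² + 2.1²) ≈ 3.4 units.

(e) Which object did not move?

the red cone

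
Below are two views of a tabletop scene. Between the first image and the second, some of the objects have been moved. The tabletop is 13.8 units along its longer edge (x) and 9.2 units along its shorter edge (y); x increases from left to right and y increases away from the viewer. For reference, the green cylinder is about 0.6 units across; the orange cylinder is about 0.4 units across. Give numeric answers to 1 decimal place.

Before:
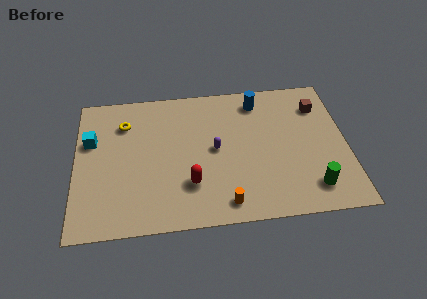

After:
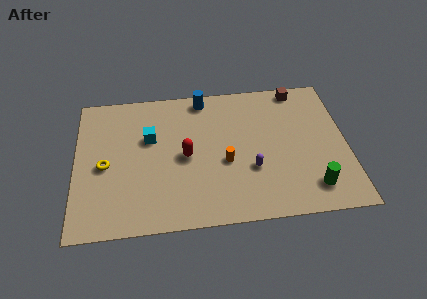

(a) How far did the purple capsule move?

2.3

From (7.1, 4.7) to (8.9, 3.2), the purple capsule covered √(1.8² + 1.5²) ≈ 2.3 units.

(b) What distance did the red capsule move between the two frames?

1.8

The red capsule was near (5.8, 2.6) before and (5.6, 4.4) after, so it travelled √(0.2² + 1.8²) ≈ 1.8 units.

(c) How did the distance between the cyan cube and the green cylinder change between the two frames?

-2.8

They were about 11.9 units apart before and 9.1 after — 2.8 units closer together.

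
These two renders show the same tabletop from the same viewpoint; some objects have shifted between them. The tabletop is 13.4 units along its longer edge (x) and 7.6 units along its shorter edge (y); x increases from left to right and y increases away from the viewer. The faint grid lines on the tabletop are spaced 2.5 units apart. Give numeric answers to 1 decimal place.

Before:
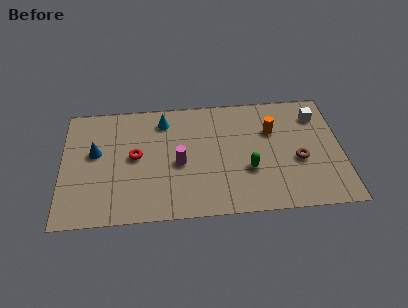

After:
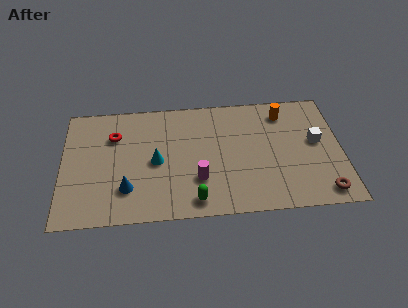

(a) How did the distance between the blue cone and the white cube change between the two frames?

-1.4

Before: roughly 10.8 units apart; after: 9.4. That's 1.4 units closer together.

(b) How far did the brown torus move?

2.4

The brown torus moved from about (11.3, 3.1) to (12.4, 1.0), a distance of √(1.1² + 2.1²) ≈ 2.4.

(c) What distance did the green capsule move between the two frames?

3.1

The green capsule was near (8.9, 2.7) before and (6.3, 1.0) after, so it travelled √(2.6² + 1.7²) ≈ 3.1 units.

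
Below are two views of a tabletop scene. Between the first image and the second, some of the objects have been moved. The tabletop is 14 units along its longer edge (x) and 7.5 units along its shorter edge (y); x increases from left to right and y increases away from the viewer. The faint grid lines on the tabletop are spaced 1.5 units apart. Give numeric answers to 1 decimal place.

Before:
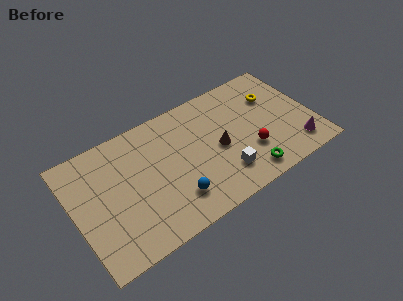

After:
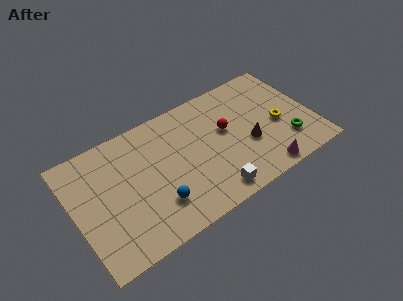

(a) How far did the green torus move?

2.8

The green torus moved from about (9.7, 1.1) to (12.3, 2.0), a distance of √(2.6² + 0.9²) ≈ 2.8.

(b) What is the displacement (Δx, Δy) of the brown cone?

(1.7, -0.6)

The brown cone started near (8.4, 3.5) and ended near (10.1, 2.9).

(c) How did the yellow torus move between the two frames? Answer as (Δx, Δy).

(0.0, -1.9)

The yellow torus started near (12.0, 5.2) and ended near (12.0, 3.3).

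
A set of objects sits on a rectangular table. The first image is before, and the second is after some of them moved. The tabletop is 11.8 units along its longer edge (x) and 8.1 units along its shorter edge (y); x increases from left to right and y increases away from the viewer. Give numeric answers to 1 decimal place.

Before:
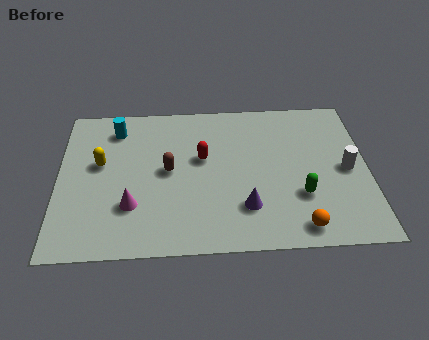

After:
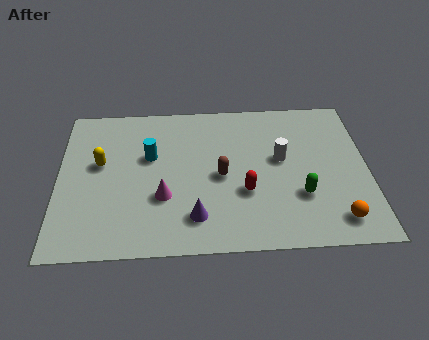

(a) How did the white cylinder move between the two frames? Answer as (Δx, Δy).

(-2.5, 0.7)

The white cylinder was at about (11.0, 3.9) and moved to about (8.5, 4.6).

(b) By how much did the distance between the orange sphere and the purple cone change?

+3.0

They were about 2.3 units apart before and 5.3 after — 3.0 units further apart.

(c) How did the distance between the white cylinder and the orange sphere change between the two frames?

+0.4

Before: roughly 3.5 units apart; after: 3.9. That's 0.4 units further apart.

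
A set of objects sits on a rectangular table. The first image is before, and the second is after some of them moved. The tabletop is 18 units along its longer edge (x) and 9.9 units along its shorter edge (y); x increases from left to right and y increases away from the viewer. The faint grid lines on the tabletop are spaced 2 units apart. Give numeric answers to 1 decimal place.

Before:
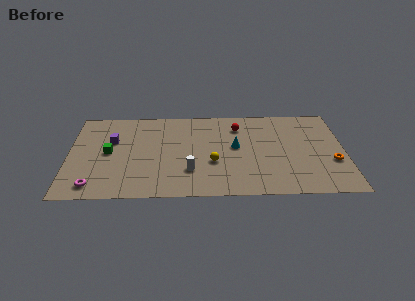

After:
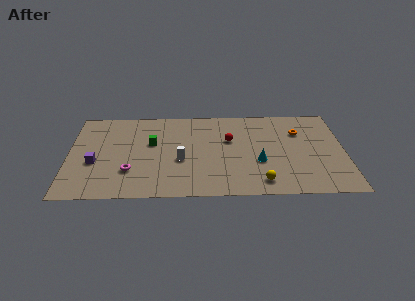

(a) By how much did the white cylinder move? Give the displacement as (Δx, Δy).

(-0.6, 1.2)

From the two frames, the white cylinder sits at roughly (7.9, 2.8) before and (7.3, 4.0) after.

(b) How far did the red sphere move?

1.6

The red sphere moved from about (11.1, 7.7) to (10.5, 6.2), a distance of √(0.6² + 1.5²) ≈ 1.6.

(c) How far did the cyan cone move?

2.3

The cyan cone moved from about (10.9, 5.4) to (12.4, 3.7), a distance of √(1.5² + 1.7²) ≈ 2.3.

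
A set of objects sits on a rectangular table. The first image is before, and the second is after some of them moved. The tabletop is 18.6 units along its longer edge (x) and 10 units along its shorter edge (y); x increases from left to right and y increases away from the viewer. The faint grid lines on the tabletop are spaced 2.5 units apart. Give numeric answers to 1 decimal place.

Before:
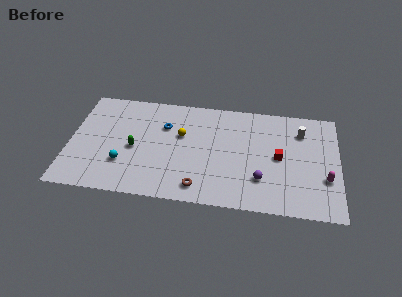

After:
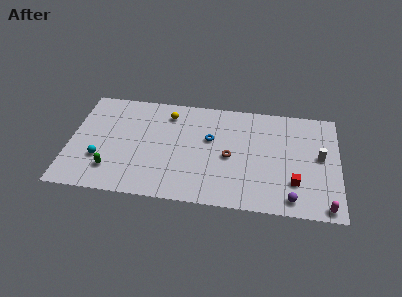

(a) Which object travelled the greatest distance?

the brown torus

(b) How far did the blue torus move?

3.3

The blue torus was near (6.5, 6.9) before and (9.7, 6.1) after, so it travelled √(3.2² + 0.8²) ≈ 3.3 units.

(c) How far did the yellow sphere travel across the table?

2.1

The yellow sphere was near (7.7, 6.2) before and (6.7, 8.1) after, so it travelled √(1.0² + 1.9²) ≈ 2.1 units.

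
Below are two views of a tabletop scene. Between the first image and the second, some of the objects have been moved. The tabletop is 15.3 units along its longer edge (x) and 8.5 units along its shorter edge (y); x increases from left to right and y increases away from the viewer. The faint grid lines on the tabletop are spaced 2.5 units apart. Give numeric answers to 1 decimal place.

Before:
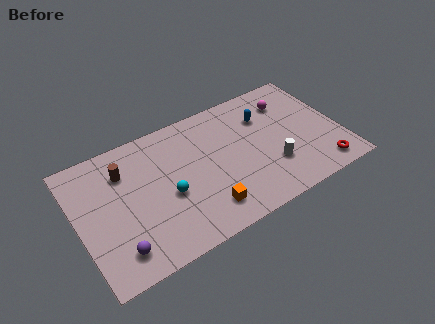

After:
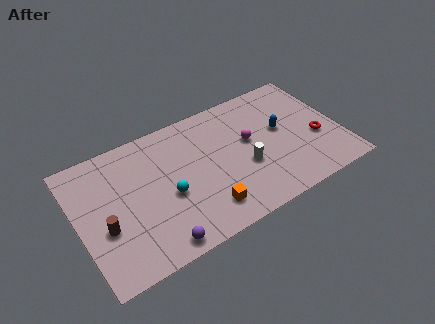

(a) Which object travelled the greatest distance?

the brown cylinder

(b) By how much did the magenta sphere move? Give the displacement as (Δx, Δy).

(-2.6, -1.6)

The magenta sphere was at about (12.7, 6.5) and moved to about (10.1, 4.9).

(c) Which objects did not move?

the cyan sphere and the orange cube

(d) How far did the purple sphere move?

2.3

From (1.9, 1.6) to (4.1, 0.9), the purple sphere covered √(2.2² + 0.7²) ≈ 2.3 units.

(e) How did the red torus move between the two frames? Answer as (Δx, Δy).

(0.1, 2.1)

The red torus was at about (13.8, 1.2) and moved to about (13.9, 3.3).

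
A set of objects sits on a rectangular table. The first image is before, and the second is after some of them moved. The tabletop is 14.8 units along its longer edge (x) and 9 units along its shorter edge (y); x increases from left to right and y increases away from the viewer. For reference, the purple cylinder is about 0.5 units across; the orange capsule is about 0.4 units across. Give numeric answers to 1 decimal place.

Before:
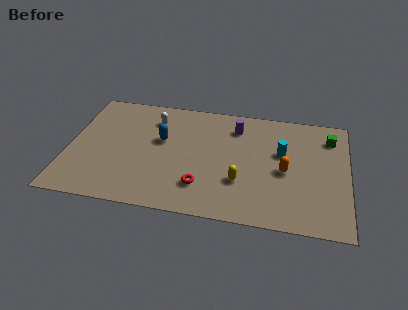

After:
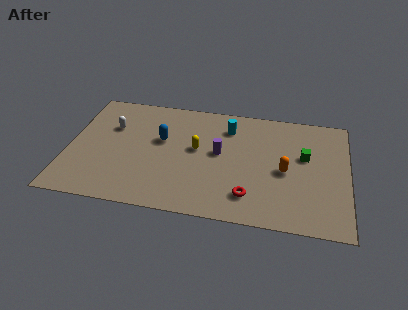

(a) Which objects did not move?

the orange capsule and the blue capsule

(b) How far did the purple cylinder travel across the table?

2.3

The purple cylinder moved from about (8.8, 7.1) to (8.0, 4.9), a distance of √(0.8² + 2.2²) ≈ 2.3.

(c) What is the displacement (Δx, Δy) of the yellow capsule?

(-2.4, 2.1)

The yellow capsule started near (9.2, 2.9) and ended near (6.8, 5.0).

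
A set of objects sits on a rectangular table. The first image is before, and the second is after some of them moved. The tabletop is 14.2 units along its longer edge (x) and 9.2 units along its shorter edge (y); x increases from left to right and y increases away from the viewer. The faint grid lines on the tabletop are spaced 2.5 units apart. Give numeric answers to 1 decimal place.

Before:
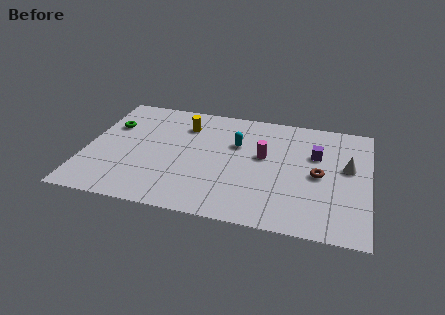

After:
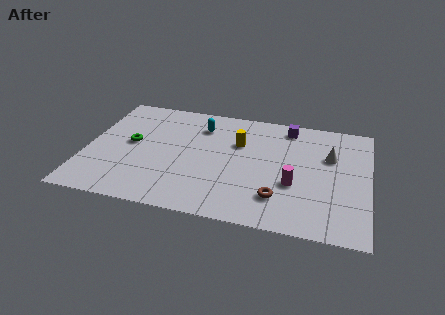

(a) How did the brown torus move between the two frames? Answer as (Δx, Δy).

(-1.9, -2.2)

The brown torus started near (11.7, 4.4) and ended near (9.8, 2.2).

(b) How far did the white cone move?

1.1

The white cone moved from about (13.1, 5.3) to (12.2, 6.0), a distance of √(0.9² + 0.7²) ≈ 1.1.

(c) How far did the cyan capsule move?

2.2

From (7.5, 6.0) to (5.6, 7.1), the cyan capsule covered √(1.9² + 1.1²) ≈ 2.2 units.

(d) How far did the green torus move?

1.7

From (1.1, 6.2) to (2.2, 4.9), the green torus covered √(1.1² + 1.3²) ≈ 1.7 units.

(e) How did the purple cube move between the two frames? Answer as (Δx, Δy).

(-1.5, 2.0)

The purple cube was at about (11.5, 6.0) and moved to about (10.0, 8.0).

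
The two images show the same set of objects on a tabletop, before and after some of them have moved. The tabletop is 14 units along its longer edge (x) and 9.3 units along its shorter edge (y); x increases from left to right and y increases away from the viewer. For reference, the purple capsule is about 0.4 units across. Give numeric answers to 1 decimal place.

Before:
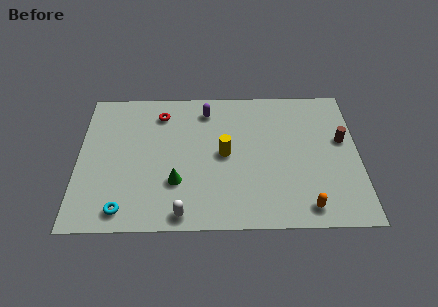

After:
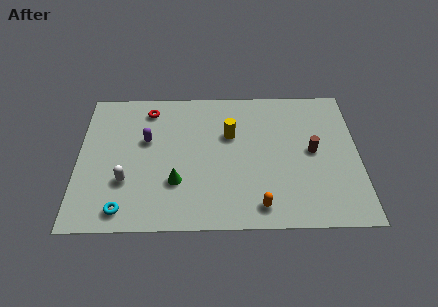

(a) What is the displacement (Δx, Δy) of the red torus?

(-0.6, 0.3)

From the two frames, the red torus sits at roughly (4.1, 7.5) before and (3.5, 7.8) after.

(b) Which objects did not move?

the green cone and the cyan torus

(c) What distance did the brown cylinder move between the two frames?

1.7

The brown cylinder moved from about (13.2, 5.5) to (11.7, 4.8), a distance of √(1.5² + 0.7²) ≈ 1.7.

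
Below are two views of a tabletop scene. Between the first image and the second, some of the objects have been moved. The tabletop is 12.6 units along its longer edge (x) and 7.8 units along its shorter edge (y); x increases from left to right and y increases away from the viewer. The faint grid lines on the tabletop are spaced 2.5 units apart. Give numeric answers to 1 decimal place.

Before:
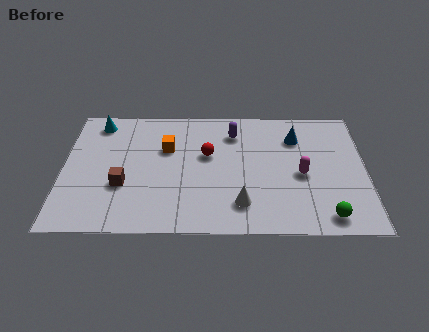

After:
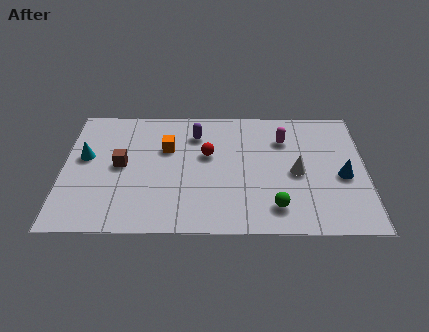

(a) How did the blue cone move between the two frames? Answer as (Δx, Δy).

(1.9, -2.4)

The blue cone started near (9.7, 5.8) and ended near (11.6, 3.4).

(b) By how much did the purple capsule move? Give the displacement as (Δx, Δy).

(-1.6, -0.1)

From the two frames, the purple capsule sits at roughly (7.1, 6.1) before and (5.5, 6.0) after.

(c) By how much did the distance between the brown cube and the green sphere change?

-1.7

Before: roughly 8.6 units apart; after: 6.9. That's 1.7 units closer together.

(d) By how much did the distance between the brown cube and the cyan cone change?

-2.5

Before: roughly 4.1 units apart; after: 1.6. That's 2.5 units closer together.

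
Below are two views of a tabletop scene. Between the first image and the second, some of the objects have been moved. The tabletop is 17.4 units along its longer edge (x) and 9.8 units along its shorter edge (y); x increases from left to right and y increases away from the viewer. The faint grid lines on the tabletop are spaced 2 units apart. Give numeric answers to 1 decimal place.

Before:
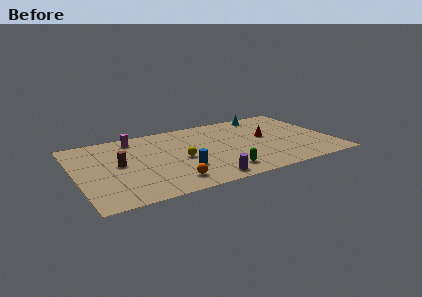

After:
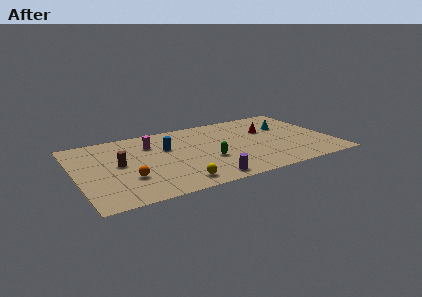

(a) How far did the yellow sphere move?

3.1

From (7.0, 4.4) to (6.4, 1.4), the yellow sphere covered √(0.6² + 3.0²) ≈ 3.1 units.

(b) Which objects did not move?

the purple cylinder and the brown cylinder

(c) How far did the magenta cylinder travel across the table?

1.6

The magenta cylinder moved from about (4.3, 8.4) to (5.3, 7.2), a distance of √(1.0² + 1.2²) ≈ 1.6.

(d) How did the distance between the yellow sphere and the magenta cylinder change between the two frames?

+1.1

They were about 4.8 units apart before and 5.9 after — 1.1 units further apart.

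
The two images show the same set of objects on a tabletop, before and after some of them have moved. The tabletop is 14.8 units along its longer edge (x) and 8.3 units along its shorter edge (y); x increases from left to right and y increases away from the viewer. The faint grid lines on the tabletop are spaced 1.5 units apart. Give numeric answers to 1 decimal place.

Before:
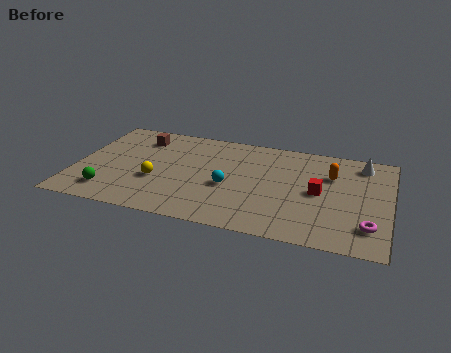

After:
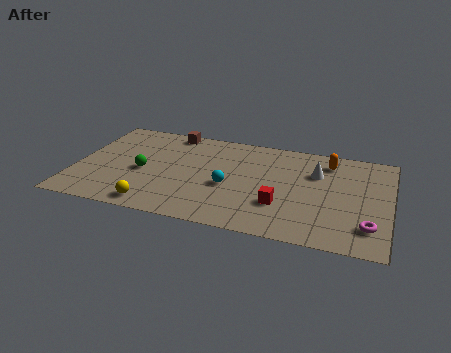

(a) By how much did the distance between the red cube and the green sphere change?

-3.3

The distance was about 10.0 in the first image and 6.7 in the second, so they moved 3.3 units closer together.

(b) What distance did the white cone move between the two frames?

2.5

The white cone was near (13.4, 7.0) before and (11.3, 5.7) after, so it travelled √(2.1² + 1.3²) ≈ 2.5 units.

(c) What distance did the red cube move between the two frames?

2.3

The red cube moved from about (11.5, 4.1) to (9.8, 2.6), a distance of √(1.7² + 1.5²) ≈ 2.3.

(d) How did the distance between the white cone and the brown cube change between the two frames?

-3.3

The distance was about 10.6 in the first image and 7.3 in the second, so they moved 3.3 units closer together.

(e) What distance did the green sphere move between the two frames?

2.5

The green sphere moved from about (1.8, 1.6) to (3.2, 3.7), a distance of √(1.4² + 2.1²) ≈ 2.5.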